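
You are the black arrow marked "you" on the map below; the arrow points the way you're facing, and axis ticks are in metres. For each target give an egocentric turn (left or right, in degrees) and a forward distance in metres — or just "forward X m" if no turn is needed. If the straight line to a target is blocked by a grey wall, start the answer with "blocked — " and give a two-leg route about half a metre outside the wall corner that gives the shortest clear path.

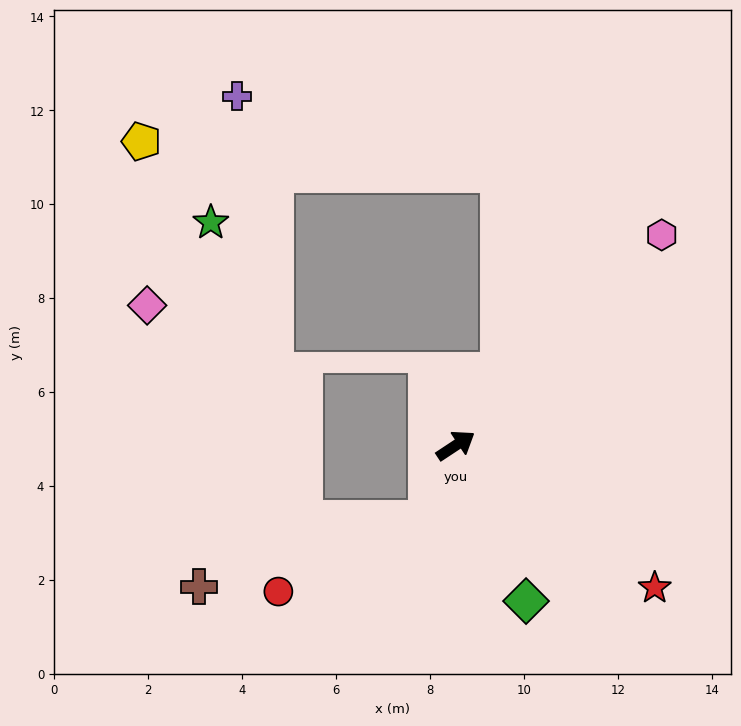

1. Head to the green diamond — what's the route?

turn right 99°, forward 3.6 m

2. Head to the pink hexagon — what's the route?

turn left 12°, forward 6.3 m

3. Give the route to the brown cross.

blocked — turn right 144°, forward 1.7 m, then turn right 53°, forward 5.1 m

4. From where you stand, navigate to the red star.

turn right 69°, forward 5.2 m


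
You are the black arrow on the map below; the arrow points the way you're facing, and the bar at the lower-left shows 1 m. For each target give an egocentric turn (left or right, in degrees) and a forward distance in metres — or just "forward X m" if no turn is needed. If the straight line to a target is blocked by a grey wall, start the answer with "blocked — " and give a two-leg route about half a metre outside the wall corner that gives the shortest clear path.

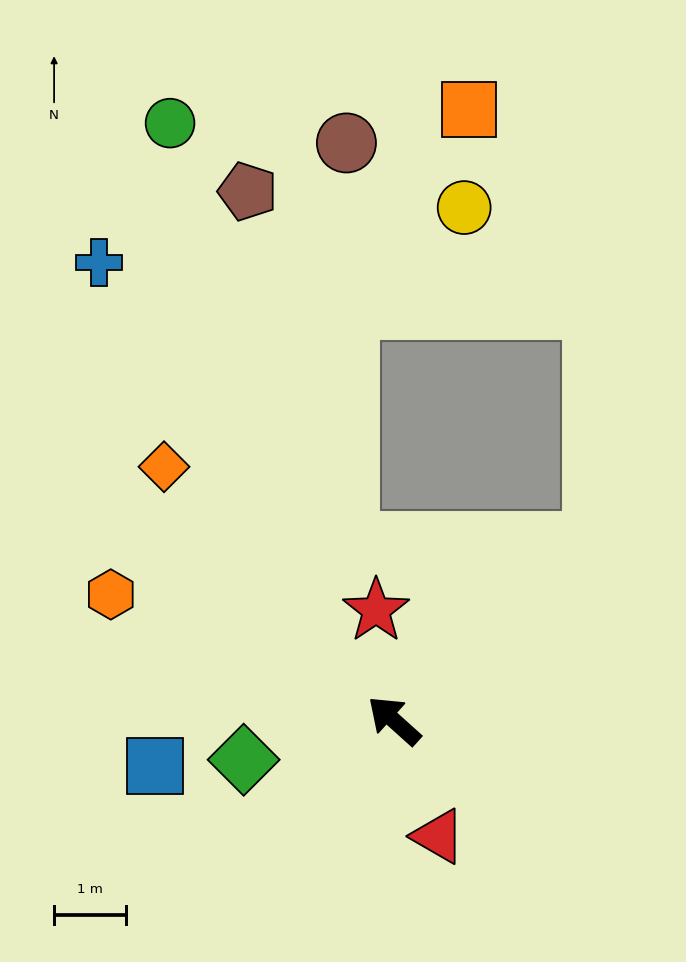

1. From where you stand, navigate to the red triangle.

turn left 153°, forward 1.7 m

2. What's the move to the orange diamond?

turn right 6°, forward 4.7 m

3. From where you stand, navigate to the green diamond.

turn left 57°, forward 2.1 m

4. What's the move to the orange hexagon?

turn left 18°, forward 4.3 m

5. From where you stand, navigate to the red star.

turn right 39°, forward 1.5 m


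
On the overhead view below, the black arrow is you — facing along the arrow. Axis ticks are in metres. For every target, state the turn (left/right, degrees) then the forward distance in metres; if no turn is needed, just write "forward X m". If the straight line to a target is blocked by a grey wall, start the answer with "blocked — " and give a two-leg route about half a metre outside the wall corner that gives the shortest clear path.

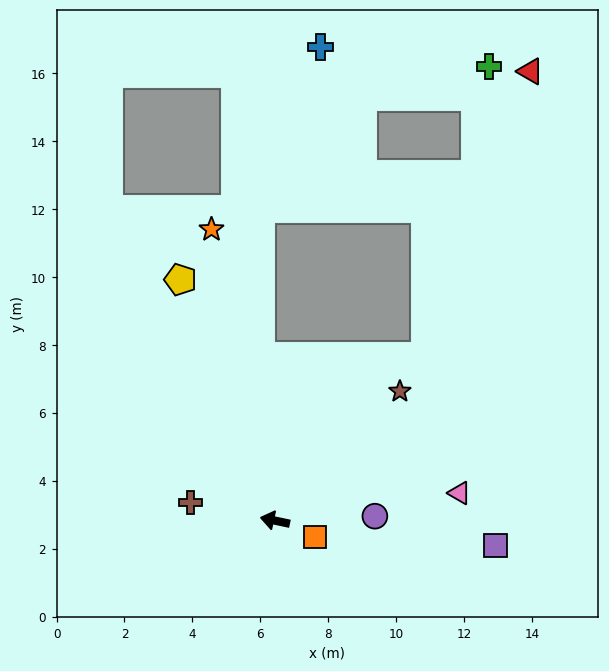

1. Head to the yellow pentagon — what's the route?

turn right 57°, forward 7.6 m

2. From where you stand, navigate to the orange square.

turn left 170°, forward 1.3 m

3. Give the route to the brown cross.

forward 2.5 m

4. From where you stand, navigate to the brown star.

turn right 122°, forward 5.3 m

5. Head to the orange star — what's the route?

turn right 66°, forward 8.8 m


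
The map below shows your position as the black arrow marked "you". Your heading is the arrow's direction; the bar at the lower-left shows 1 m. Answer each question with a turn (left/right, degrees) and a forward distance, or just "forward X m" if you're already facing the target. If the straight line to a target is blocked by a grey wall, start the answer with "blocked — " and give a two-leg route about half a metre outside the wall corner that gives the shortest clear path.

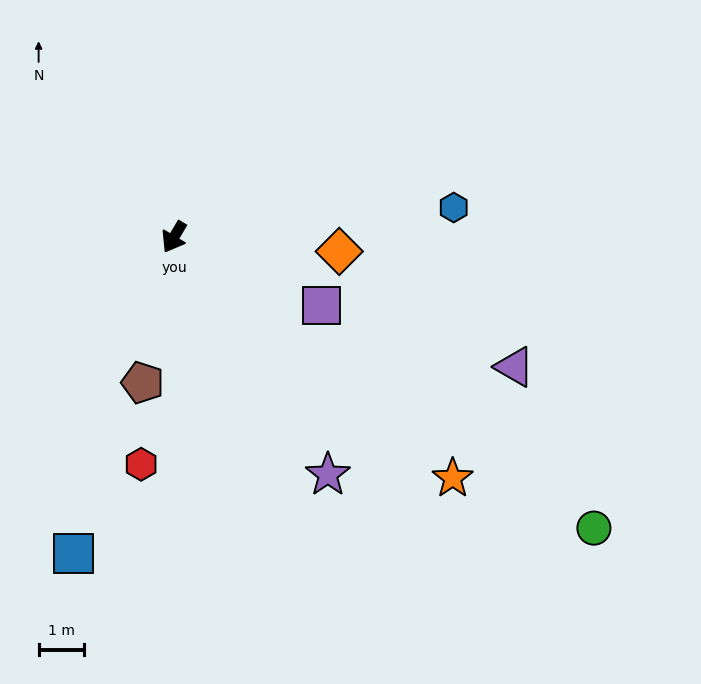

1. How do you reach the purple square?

turn left 96°, forward 3.6 m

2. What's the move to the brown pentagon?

turn left 19°, forward 3.3 m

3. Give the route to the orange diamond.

turn left 116°, forward 3.6 m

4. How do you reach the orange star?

turn left 80°, forward 8.1 m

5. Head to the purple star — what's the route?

turn left 64°, forward 6.2 m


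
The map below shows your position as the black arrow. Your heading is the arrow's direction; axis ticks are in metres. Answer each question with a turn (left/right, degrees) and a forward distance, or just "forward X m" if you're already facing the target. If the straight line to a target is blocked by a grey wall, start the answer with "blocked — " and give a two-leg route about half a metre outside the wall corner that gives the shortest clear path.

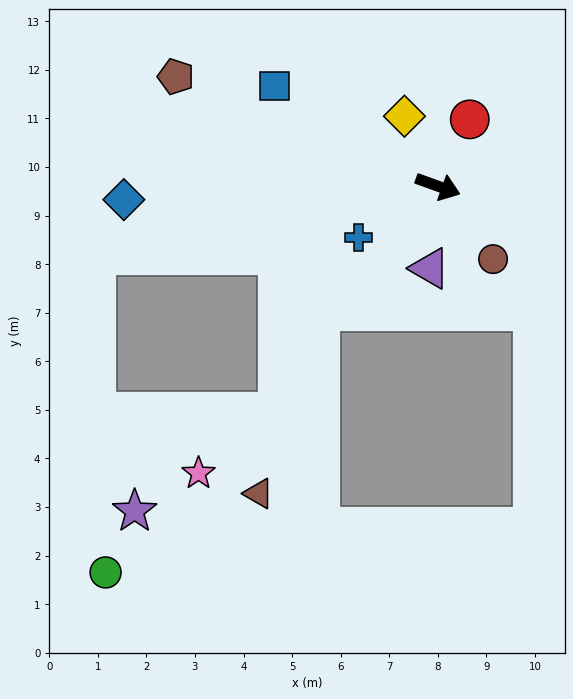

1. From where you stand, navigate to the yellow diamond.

turn left 135°, forward 1.6 m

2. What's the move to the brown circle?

turn right 33°, forward 1.9 m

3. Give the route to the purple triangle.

turn right 76°, forward 1.7 m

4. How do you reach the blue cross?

turn right 127°, forward 1.9 m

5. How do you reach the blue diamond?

turn right 158°, forward 6.5 m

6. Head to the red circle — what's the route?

turn left 84°, forward 1.5 m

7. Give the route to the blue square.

turn left 168°, forward 3.9 m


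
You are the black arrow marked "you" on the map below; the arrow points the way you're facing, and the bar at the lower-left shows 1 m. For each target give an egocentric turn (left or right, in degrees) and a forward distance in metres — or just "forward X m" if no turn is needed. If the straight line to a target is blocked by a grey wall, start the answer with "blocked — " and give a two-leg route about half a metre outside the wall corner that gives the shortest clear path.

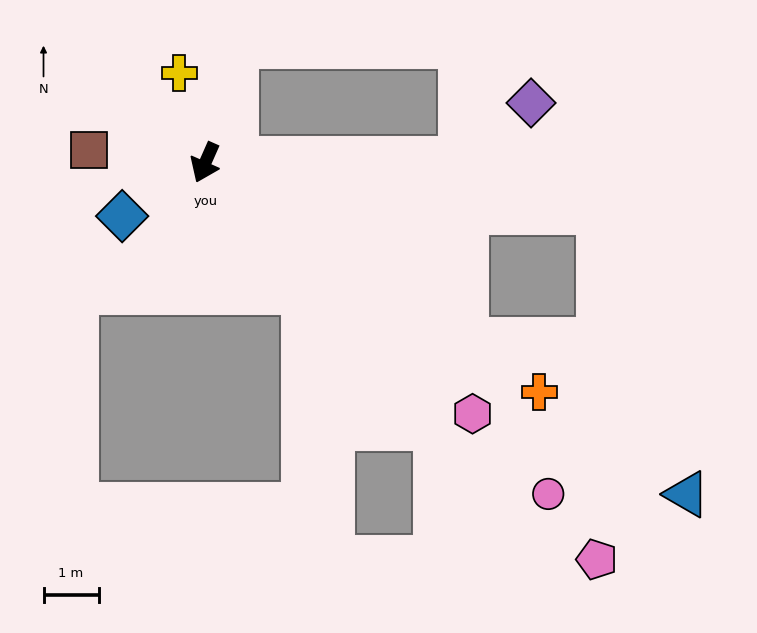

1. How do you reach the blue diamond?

turn right 33°, forward 1.8 m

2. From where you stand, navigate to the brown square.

turn right 72°, forward 2.1 m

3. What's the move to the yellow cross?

turn right 140°, forward 1.7 m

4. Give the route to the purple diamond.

blocked — turn left 114°, forward 4.7 m, then turn left 39°, forward 1.6 m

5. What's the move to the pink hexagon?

turn left 71°, forward 6.7 m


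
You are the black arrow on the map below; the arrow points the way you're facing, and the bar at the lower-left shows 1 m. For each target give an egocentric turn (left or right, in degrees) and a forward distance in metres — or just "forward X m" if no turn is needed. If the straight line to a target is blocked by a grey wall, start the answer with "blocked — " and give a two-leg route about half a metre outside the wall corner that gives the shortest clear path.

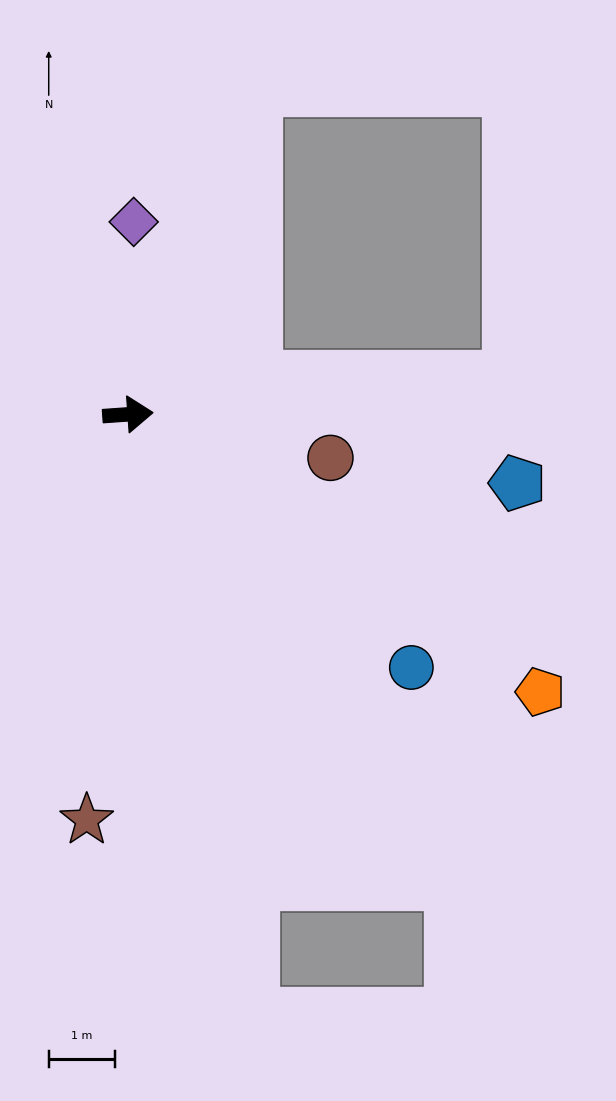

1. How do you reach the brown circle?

turn right 16°, forward 3.1 m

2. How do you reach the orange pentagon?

turn right 38°, forward 7.5 m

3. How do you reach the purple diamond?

turn left 84°, forward 2.9 m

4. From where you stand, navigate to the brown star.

turn right 100°, forward 6.1 m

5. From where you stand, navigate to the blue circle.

turn right 46°, forward 5.7 m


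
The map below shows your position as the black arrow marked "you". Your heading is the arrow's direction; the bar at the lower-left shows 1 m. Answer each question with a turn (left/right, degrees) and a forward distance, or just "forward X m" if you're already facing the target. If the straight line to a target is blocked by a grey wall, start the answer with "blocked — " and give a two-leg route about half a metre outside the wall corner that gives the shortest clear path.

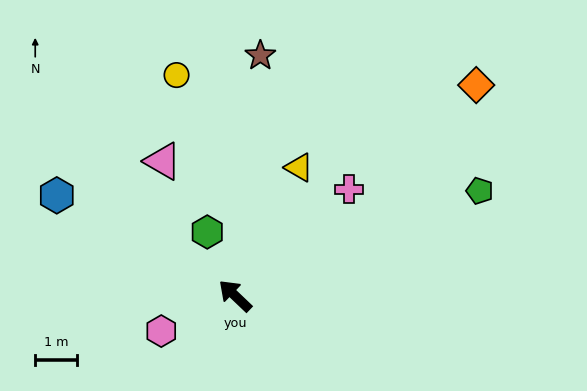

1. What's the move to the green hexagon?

turn right 23°, forward 1.7 m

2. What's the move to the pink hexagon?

turn left 69°, forward 2.0 m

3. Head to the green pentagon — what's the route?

turn right 113°, forward 6.4 m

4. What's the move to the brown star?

turn right 52°, forward 5.8 m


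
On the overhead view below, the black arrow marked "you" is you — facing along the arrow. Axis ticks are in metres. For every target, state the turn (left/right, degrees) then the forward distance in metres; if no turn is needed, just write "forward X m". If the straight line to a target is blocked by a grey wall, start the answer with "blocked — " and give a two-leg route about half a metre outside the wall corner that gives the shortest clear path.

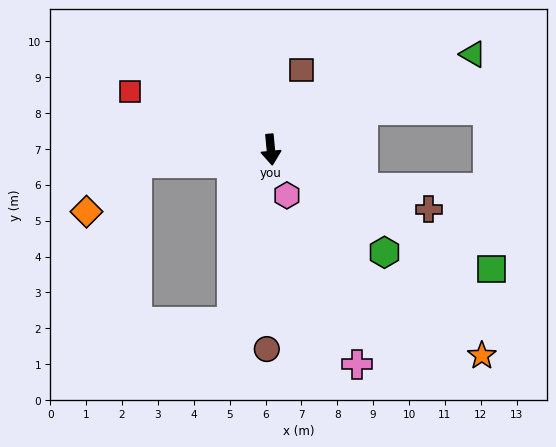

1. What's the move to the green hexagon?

turn left 42°, forward 4.3 m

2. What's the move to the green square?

turn left 56°, forward 7.0 m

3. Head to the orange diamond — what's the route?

blocked — turn right 90°, forward 3.8 m, then turn left 39°, forward 2.0 m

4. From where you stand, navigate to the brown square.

turn left 153°, forward 2.4 m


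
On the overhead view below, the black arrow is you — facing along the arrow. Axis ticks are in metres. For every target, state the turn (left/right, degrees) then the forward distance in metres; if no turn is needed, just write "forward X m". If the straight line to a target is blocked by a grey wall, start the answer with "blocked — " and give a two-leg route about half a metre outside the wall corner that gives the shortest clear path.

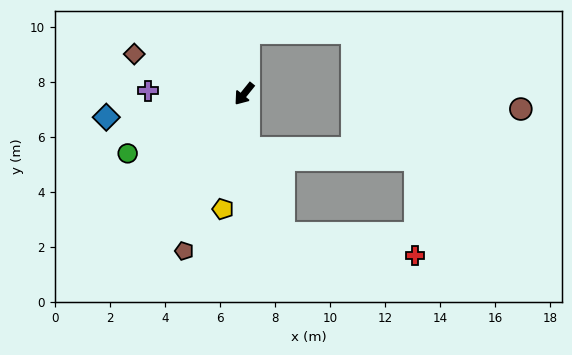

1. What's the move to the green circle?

turn right 24°, forward 4.8 m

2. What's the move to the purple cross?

turn right 53°, forward 3.5 m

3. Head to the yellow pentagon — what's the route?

turn left 28°, forward 4.3 m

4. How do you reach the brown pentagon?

turn left 18°, forward 6.1 m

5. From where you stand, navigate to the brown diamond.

turn right 71°, forward 4.3 m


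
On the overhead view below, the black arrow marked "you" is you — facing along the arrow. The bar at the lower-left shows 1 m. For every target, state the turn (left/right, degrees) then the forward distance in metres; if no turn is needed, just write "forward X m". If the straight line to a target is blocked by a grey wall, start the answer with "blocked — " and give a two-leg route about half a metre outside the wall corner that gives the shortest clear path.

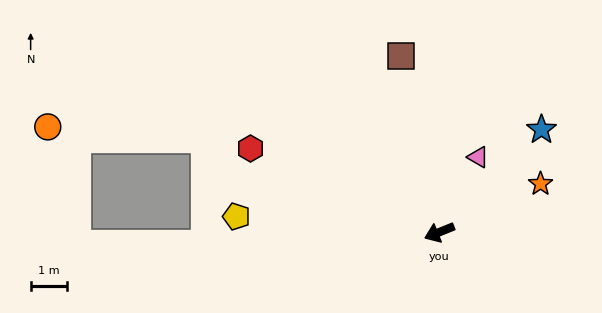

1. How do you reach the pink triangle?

turn right 139°, forward 2.3 m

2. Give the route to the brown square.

turn right 100°, forward 5.0 m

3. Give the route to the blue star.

turn right 157°, forward 4.0 m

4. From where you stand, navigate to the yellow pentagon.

turn right 26°, forward 5.7 m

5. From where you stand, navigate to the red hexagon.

turn right 46°, forward 5.7 m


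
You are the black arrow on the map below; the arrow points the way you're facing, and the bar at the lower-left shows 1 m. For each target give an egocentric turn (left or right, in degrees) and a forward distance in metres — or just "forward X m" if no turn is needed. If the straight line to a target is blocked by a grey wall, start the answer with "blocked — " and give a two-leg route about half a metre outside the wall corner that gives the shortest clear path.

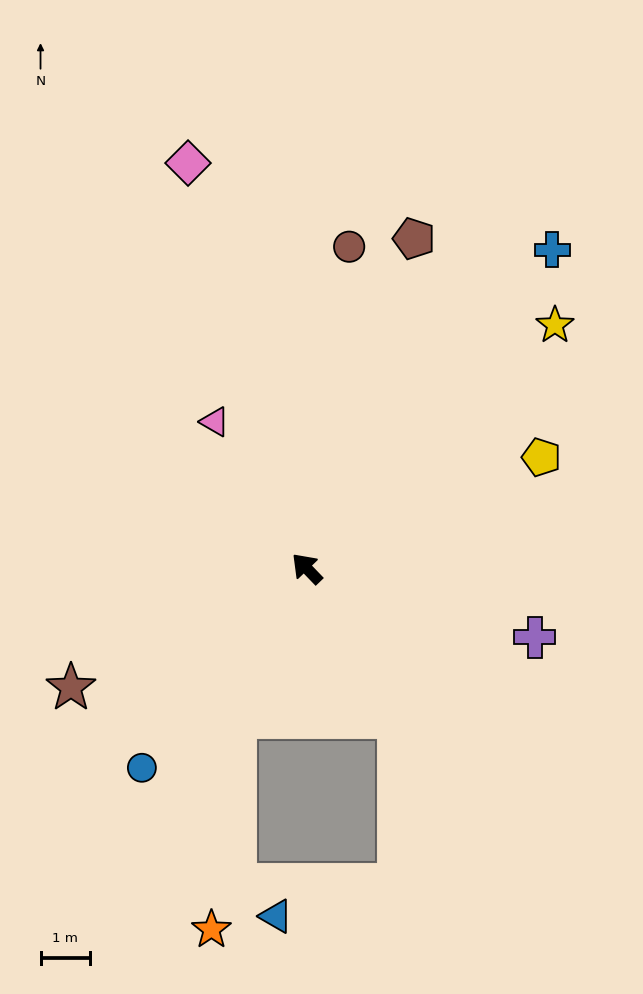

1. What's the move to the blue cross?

turn right 81°, forward 8.1 m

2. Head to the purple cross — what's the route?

turn right 151°, forward 4.8 m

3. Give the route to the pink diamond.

turn right 28°, forward 8.5 m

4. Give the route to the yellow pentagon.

turn right 109°, forward 5.2 m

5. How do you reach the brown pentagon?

turn right 62°, forward 7.0 m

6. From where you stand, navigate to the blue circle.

turn left 97°, forward 5.2 m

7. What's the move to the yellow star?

turn right 89°, forward 7.0 m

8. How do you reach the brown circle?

turn right 51°, forward 6.5 m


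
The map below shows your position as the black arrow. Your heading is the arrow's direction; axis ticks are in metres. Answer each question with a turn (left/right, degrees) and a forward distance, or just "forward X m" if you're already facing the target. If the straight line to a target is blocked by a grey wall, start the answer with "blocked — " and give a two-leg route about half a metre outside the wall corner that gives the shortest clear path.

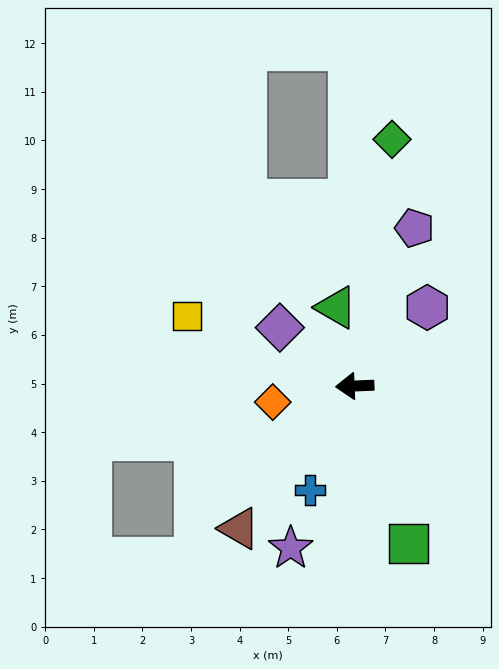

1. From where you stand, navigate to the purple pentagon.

turn right 113°, forward 3.5 m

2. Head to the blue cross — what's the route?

turn left 64°, forward 2.3 m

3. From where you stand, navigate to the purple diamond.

turn right 40°, forward 2.0 m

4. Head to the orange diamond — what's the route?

turn left 9°, forward 1.7 m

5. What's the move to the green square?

turn left 107°, forward 3.4 m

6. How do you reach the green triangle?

turn right 79°, forward 1.7 m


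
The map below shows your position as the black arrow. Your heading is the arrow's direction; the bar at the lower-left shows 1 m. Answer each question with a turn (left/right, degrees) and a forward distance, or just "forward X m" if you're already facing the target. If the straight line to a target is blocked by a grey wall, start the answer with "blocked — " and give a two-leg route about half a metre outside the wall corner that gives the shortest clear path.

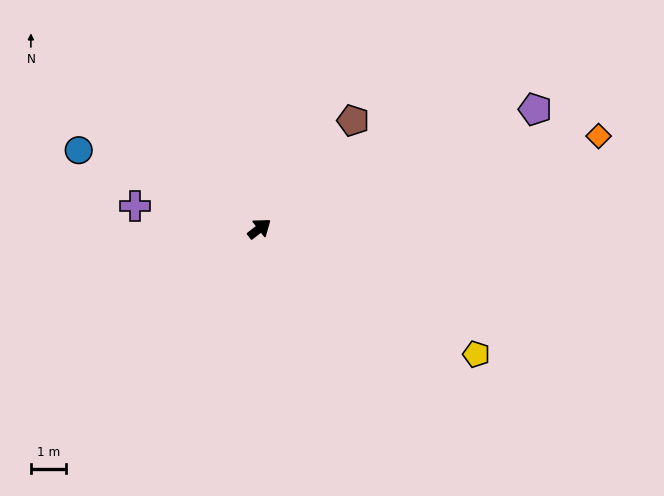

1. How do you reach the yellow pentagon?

turn right 68°, forward 7.1 m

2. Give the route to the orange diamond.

turn right 23°, forward 9.9 m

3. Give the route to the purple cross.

turn left 132°, forward 3.6 m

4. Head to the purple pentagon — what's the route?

turn right 14°, forward 8.5 m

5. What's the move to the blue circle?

turn left 119°, forward 5.6 m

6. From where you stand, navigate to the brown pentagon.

turn left 11°, forward 4.0 m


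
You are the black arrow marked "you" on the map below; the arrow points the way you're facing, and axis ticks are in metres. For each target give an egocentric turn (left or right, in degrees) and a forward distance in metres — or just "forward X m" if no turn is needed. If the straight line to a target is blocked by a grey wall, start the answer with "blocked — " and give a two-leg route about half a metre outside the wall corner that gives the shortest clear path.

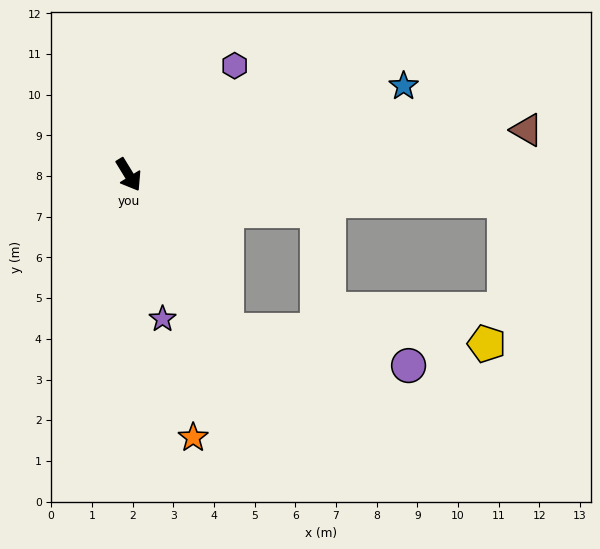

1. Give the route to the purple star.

turn right 18°, forward 3.6 m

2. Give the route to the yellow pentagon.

blocked — forward 4.5 m, then turn left 56°, forward 6.4 m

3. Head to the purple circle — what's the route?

blocked — forward 4.5 m, then turn left 47°, forward 4.5 m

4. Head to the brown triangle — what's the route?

turn left 65°, forward 9.8 m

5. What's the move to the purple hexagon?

turn left 104°, forward 3.7 m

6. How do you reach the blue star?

turn left 76°, forward 7.1 m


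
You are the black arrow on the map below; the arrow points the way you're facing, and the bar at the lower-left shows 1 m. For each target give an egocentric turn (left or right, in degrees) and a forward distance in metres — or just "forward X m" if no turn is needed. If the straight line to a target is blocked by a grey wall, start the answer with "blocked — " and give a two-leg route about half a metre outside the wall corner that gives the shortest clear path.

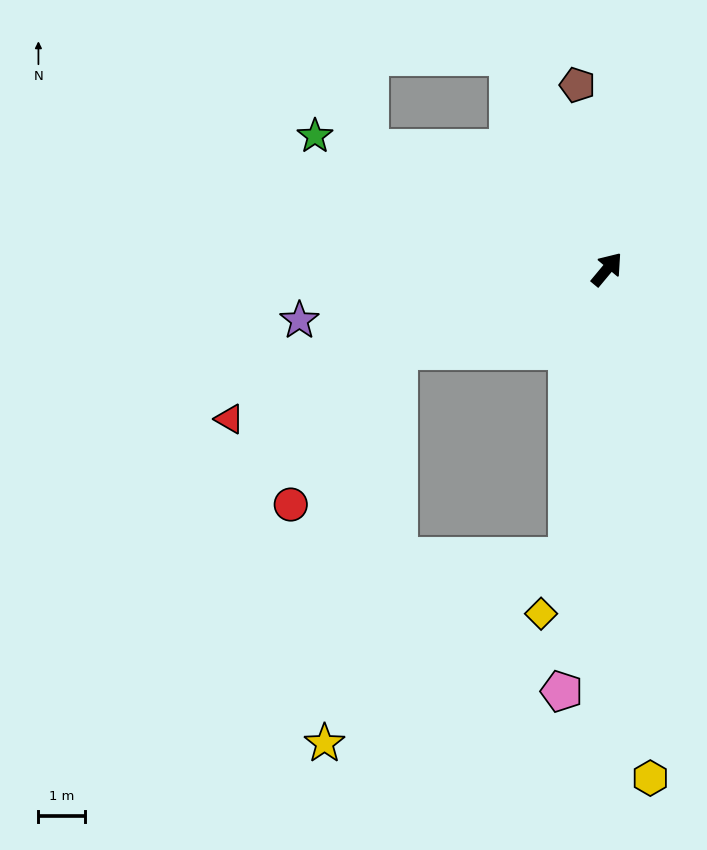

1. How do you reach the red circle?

blocked — turn left 151°, forward 4.8 m, then turn left 34°, forward 4.1 m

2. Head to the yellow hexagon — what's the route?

turn right 135°, forward 11.0 m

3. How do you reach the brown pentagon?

turn left 49°, forward 4.0 m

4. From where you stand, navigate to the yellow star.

blocked — turn right 148°, forward 6.3 m, then turn right 45°, forward 6.6 m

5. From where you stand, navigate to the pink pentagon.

turn right 146°, forward 9.1 m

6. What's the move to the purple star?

turn left 139°, forward 6.7 m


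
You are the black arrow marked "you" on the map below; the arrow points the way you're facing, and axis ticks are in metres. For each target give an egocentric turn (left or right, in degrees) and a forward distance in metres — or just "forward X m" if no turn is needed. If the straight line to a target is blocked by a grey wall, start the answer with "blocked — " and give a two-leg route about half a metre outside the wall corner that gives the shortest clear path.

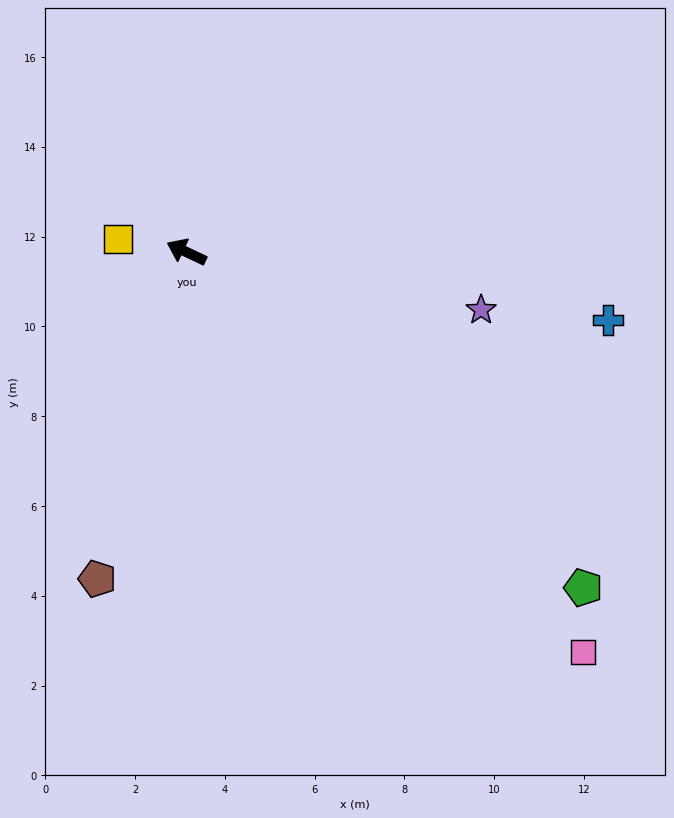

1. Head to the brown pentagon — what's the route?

turn left 100°, forward 7.5 m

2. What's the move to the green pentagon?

turn left 165°, forward 11.6 m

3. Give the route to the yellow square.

turn left 14°, forward 1.5 m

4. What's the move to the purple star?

turn right 166°, forward 6.7 m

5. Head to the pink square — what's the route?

turn left 160°, forward 12.5 m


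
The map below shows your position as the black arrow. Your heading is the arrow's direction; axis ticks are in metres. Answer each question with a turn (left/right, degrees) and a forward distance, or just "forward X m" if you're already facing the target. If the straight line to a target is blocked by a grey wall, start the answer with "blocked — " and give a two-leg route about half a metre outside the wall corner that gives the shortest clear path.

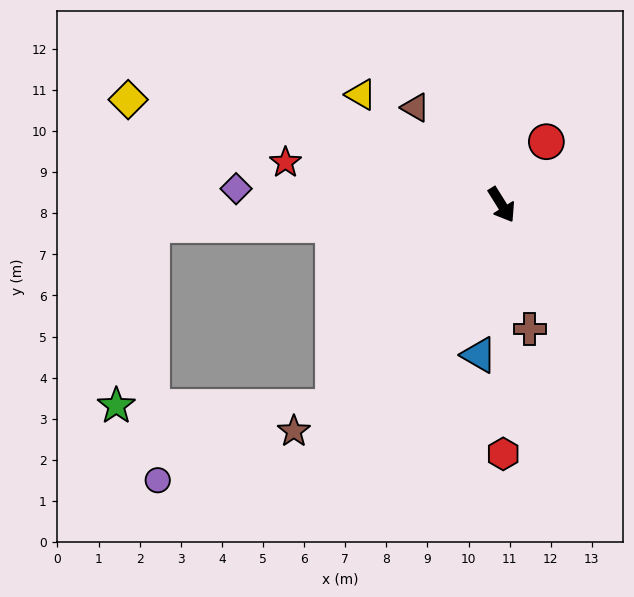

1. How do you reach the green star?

blocked — turn right 72°, forward 6.4 m, then turn right 50°, forward 5.3 m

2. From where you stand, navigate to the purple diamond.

turn right 125°, forward 6.5 m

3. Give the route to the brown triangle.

turn right 170°, forward 3.2 m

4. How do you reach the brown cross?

turn right 19°, forward 3.1 m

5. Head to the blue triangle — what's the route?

turn right 41°, forward 3.7 m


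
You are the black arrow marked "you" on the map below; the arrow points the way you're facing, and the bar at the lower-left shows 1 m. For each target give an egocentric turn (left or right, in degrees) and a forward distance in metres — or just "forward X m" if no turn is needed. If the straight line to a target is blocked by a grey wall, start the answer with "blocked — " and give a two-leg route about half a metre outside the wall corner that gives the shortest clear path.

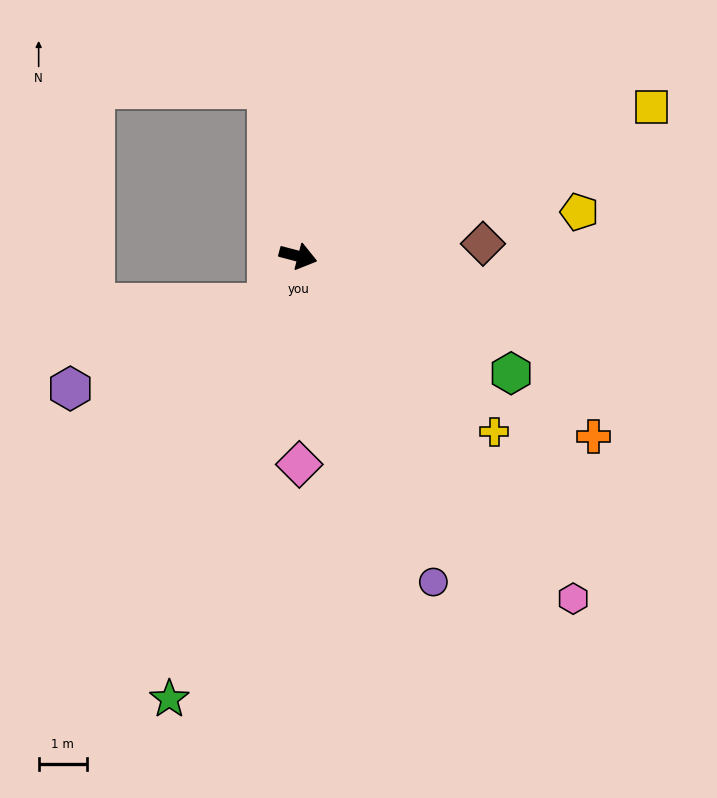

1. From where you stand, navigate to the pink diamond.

turn right 75°, forward 4.3 m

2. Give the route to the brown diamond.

turn left 19°, forward 3.8 m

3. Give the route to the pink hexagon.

turn right 37°, forward 9.1 m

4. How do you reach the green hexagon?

turn right 14°, forward 5.0 m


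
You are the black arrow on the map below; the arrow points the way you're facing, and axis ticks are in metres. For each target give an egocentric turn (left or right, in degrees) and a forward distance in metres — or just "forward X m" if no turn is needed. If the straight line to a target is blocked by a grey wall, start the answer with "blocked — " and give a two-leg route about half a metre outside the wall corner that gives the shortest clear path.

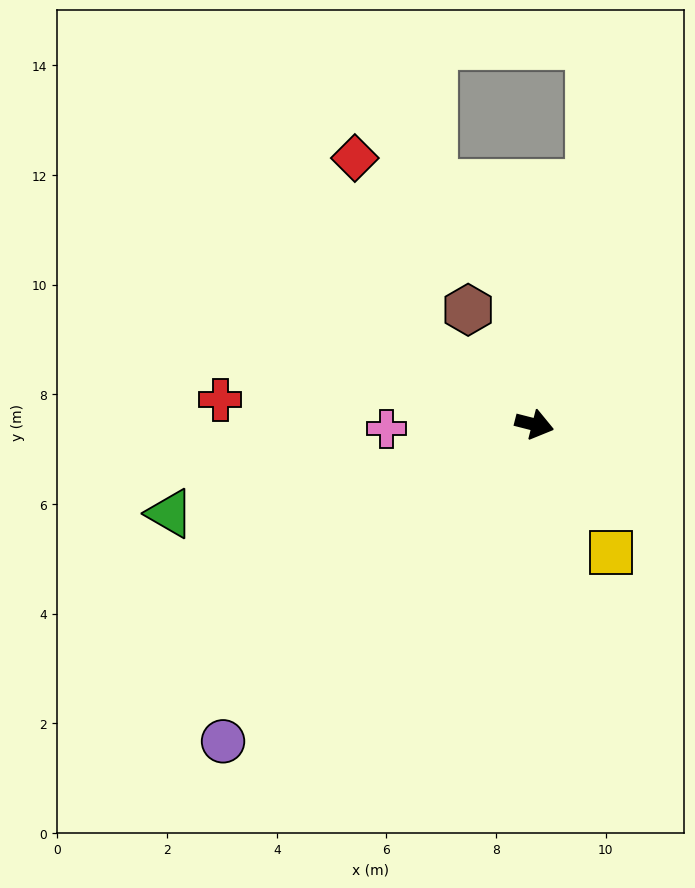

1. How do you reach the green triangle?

turn right 152°, forward 6.8 m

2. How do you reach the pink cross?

turn right 164°, forward 2.7 m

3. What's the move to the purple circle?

turn right 120°, forward 8.1 m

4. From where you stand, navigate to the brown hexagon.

turn left 134°, forward 2.4 m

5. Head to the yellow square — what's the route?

turn right 45°, forward 2.7 m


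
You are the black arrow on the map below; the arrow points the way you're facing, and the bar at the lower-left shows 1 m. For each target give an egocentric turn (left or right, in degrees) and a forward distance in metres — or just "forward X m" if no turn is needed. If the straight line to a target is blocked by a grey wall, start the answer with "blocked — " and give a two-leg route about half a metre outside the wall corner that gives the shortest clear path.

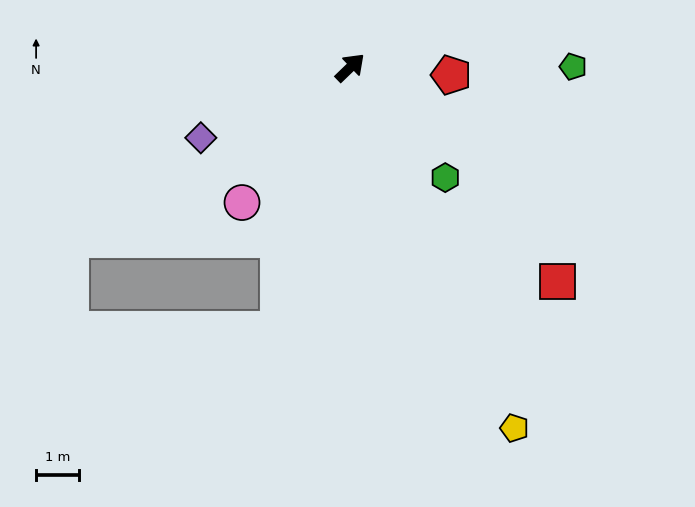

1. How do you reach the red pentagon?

turn right 48°, forward 2.4 m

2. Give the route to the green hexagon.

turn right 93°, forward 3.4 m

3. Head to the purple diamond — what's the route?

turn left 161°, forward 3.9 m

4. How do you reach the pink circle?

turn right 173°, forward 4.1 m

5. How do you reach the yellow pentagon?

turn right 109°, forward 9.3 m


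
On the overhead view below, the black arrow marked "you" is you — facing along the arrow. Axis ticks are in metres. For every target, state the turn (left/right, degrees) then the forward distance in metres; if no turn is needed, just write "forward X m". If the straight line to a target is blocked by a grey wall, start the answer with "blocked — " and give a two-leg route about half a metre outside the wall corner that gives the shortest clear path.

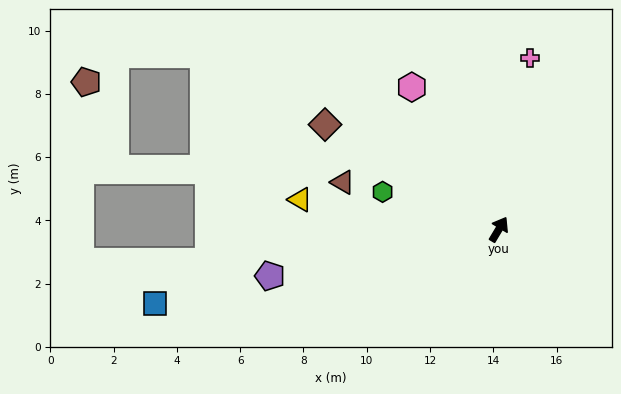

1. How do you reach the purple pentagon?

turn left 132°, forward 7.4 m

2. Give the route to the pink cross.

turn left 21°, forward 5.5 m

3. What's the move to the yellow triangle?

turn left 112°, forward 6.4 m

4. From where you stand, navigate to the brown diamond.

turn left 90°, forward 6.4 m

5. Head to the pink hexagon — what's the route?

turn left 62°, forward 5.3 m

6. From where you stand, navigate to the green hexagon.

turn left 103°, forward 3.9 m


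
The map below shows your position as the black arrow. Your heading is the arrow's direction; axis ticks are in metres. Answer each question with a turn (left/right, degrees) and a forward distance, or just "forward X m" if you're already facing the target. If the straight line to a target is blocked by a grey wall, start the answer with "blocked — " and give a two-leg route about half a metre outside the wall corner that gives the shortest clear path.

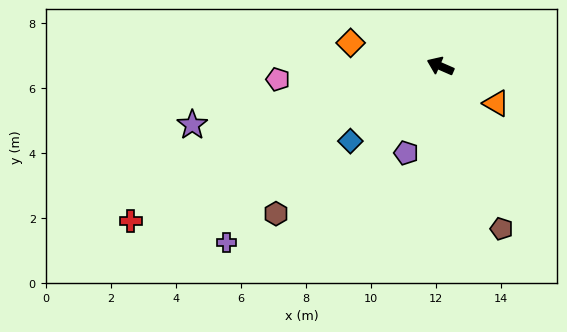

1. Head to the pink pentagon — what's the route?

turn left 28°, forward 5.0 m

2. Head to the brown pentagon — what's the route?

turn left 134°, forward 5.3 m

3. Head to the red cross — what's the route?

turn left 50°, forward 10.6 m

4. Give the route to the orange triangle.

turn left 170°, forward 2.1 m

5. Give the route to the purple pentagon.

turn left 92°, forward 2.9 m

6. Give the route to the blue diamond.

turn left 63°, forward 3.6 m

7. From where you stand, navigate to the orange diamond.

turn left 9°, forward 2.8 m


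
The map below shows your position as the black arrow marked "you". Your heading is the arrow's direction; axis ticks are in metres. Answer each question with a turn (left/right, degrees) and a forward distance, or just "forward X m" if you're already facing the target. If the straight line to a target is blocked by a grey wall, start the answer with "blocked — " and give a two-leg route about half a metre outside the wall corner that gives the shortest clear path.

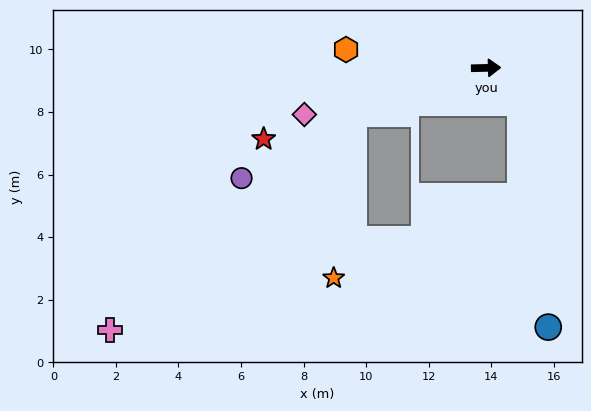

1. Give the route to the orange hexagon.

turn left 171°, forward 4.5 m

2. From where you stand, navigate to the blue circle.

blocked — turn right 47°, forward 1.5 m, then turn right 37°, forward 7.2 m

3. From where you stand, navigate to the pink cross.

blocked — turn right 162°, forward 4.5 m, then turn left 22°, forward 10.4 m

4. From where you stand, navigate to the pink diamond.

turn right 167°, forward 6.0 m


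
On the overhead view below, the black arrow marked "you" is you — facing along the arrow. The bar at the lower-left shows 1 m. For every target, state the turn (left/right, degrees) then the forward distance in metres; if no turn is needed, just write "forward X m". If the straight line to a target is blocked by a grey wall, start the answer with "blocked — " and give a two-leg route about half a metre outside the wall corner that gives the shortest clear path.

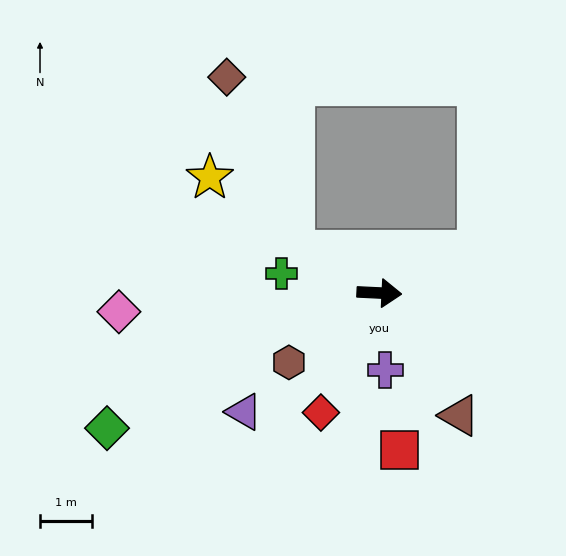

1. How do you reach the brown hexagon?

turn right 140°, forward 2.2 m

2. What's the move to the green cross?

turn left 171°, forward 1.9 m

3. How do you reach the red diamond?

turn right 113°, forward 2.6 m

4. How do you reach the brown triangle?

turn right 54°, forward 2.8 m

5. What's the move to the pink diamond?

turn right 173°, forward 5.1 m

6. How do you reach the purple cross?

turn right 83°, forward 1.5 m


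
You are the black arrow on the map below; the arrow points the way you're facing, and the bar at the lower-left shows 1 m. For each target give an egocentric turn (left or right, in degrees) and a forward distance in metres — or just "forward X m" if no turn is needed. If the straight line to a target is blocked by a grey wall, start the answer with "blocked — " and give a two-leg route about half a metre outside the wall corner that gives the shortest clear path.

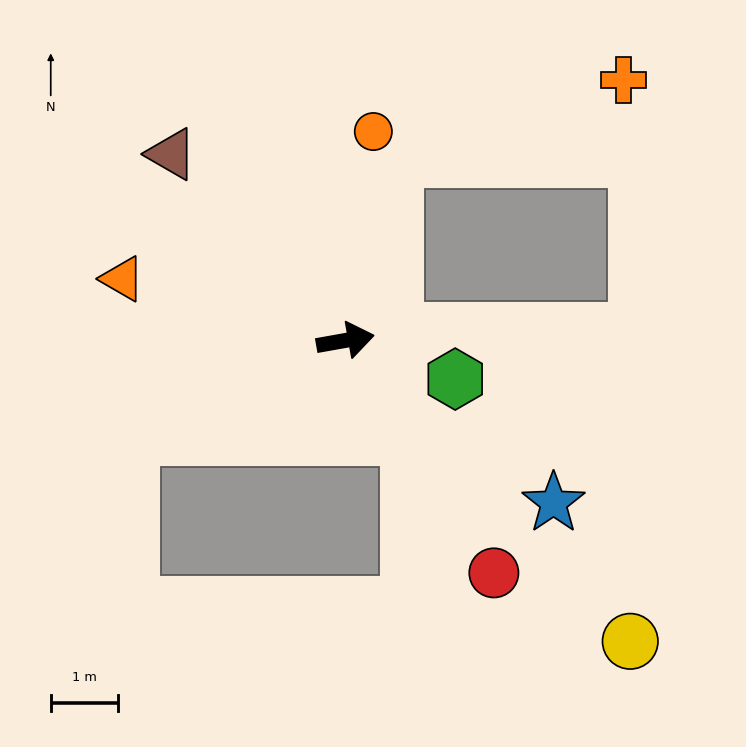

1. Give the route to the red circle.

turn right 67°, forward 4.1 m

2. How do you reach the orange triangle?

turn left 154°, forward 3.4 m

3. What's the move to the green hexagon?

turn right 29°, forward 1.7 m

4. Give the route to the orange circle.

turn left 72°, forward 3.1 m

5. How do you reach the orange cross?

blocked — turn left 65°, forward 2.8 m, then turn right 56°, forward 3.6 m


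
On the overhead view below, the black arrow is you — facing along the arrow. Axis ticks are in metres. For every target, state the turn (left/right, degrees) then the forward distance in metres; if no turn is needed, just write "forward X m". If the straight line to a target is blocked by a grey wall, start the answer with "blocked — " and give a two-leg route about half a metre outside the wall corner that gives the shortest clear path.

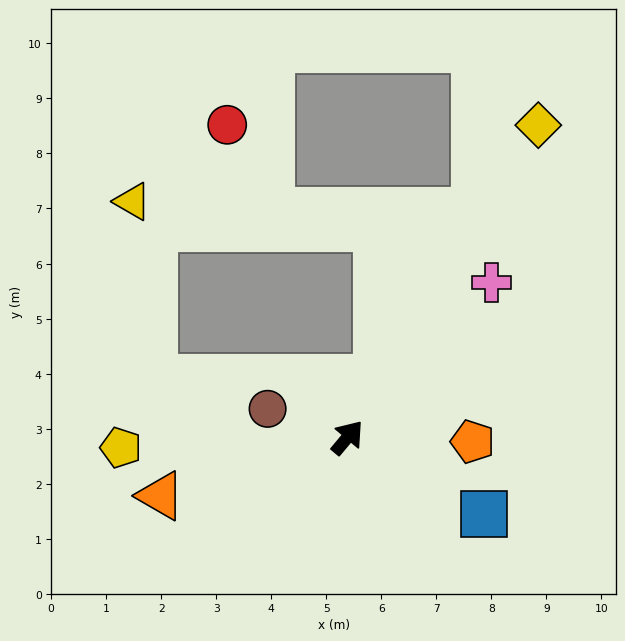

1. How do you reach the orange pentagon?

turn right 52°, forward 2.3 m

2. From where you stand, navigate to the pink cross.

turn right 3°, forward 3.8 m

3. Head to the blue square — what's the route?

turn right 79°, forward 2.9 m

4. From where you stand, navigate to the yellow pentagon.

turn left 132°, forward 4.1 m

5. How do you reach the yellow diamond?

turn left 8°, forward 6.7 m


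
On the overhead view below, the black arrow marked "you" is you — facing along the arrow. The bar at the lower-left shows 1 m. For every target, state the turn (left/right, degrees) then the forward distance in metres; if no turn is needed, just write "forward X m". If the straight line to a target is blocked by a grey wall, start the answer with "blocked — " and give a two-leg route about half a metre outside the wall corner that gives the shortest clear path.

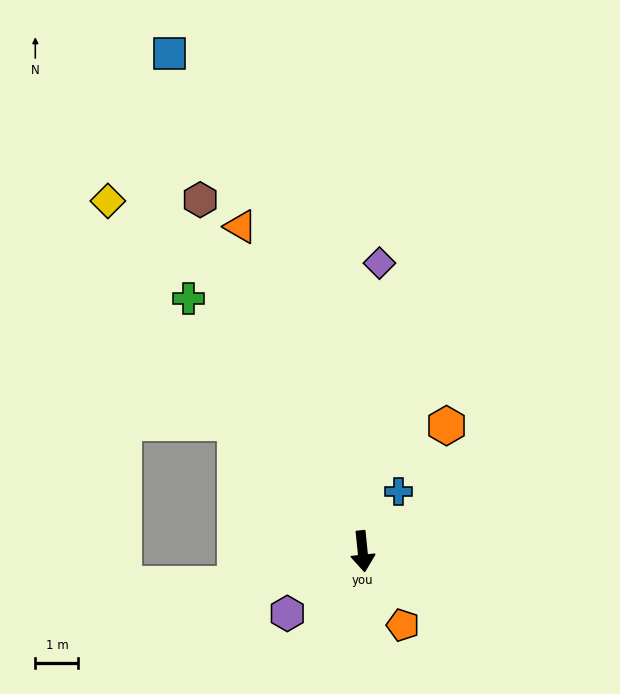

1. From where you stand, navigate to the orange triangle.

turn right 165°, forward 8.0 m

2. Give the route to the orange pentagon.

turn left 23°, forward 1.9 m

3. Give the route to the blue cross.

turn left 143°, forward 1.6 m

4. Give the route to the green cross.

turn right 151°, forward 7.1 m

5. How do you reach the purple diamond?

turn left 171°, forward 6.7 m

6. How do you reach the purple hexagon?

turn right 56°, forward 2.3 m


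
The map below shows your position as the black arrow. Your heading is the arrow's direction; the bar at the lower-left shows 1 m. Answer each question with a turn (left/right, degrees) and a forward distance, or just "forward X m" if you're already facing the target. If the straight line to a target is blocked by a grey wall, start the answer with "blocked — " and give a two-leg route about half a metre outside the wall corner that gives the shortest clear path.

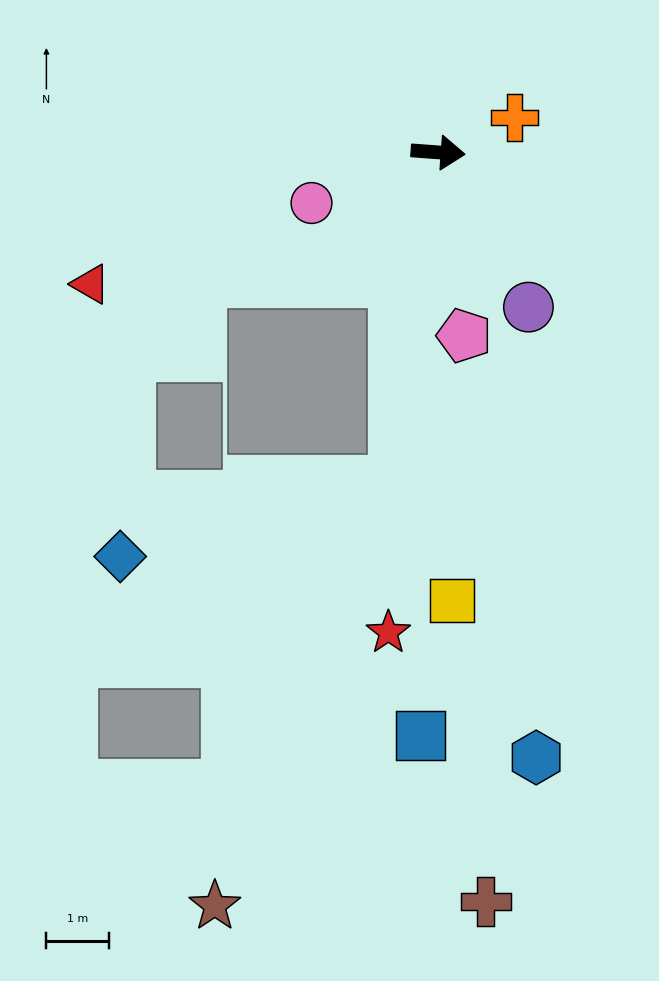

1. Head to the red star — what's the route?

turn right 92°, forward 7.7 m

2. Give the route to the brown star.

blocked — turn right 93°, forward 5.3 m, then turn right 16°, forward 7.4 m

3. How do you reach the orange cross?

turn left 29°, forward 1.3 m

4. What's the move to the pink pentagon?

turn right 78°, forward 3.0 m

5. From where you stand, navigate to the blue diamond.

blocked — turn right 93°, forward 5.3 m, then turn right 68°, forward 4.5 m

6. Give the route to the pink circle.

turn right 154°, forward 2.2 m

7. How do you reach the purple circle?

turn right 56°, forward 2.9 m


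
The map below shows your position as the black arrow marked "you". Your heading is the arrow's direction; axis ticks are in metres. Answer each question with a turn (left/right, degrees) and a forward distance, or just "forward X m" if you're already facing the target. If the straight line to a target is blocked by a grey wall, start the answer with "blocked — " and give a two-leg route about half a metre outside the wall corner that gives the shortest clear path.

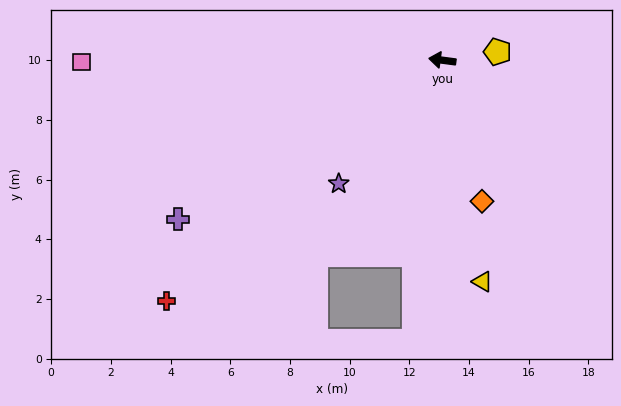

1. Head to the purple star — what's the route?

turn left 58°, forward 5.4 m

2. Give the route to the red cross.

turn left 49°, forward 12.3 m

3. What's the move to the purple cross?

turn left 39°, forward 10.3 m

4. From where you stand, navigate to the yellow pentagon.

turn right 164°, forward 1.9 m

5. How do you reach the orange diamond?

turn left 113°, forward 4.9 m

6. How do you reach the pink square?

turn left 8°, forward 12.1 m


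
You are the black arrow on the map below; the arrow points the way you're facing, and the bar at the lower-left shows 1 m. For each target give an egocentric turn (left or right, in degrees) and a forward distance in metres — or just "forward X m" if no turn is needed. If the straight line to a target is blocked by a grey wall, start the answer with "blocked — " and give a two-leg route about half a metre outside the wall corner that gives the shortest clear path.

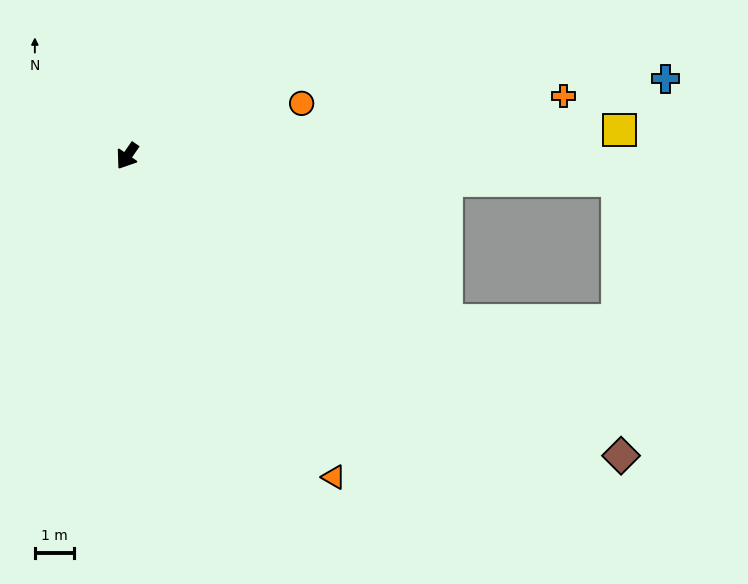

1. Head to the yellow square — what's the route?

turn left 128°, forward 12.5 m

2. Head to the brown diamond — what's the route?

turn left 93°, forward 14.6 m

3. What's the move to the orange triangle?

turn left 67°, forward 9.7 m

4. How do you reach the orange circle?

turn left 141°, forward 4.6 m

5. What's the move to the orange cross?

turn left 132°, forward 11.1 m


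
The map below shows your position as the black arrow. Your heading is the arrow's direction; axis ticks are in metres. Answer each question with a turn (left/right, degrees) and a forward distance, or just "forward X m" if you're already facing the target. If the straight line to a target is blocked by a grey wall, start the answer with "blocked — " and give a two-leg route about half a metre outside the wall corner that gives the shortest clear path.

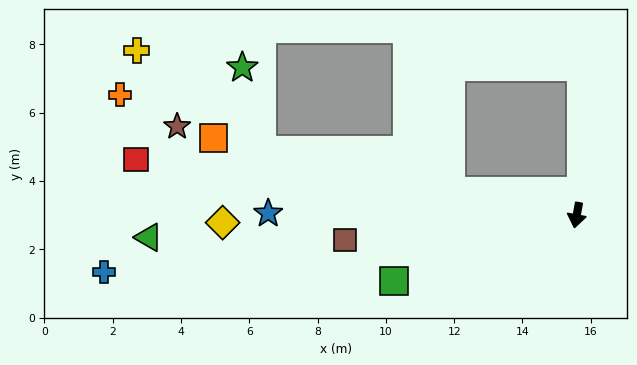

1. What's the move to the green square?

turn right 60°, forward 5.7 m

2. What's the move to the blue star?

turn right 80°, forward 9.0 m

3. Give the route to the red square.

turn right 87°, forward 13.0 m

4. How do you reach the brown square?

turn right 74°, forward 6.8 m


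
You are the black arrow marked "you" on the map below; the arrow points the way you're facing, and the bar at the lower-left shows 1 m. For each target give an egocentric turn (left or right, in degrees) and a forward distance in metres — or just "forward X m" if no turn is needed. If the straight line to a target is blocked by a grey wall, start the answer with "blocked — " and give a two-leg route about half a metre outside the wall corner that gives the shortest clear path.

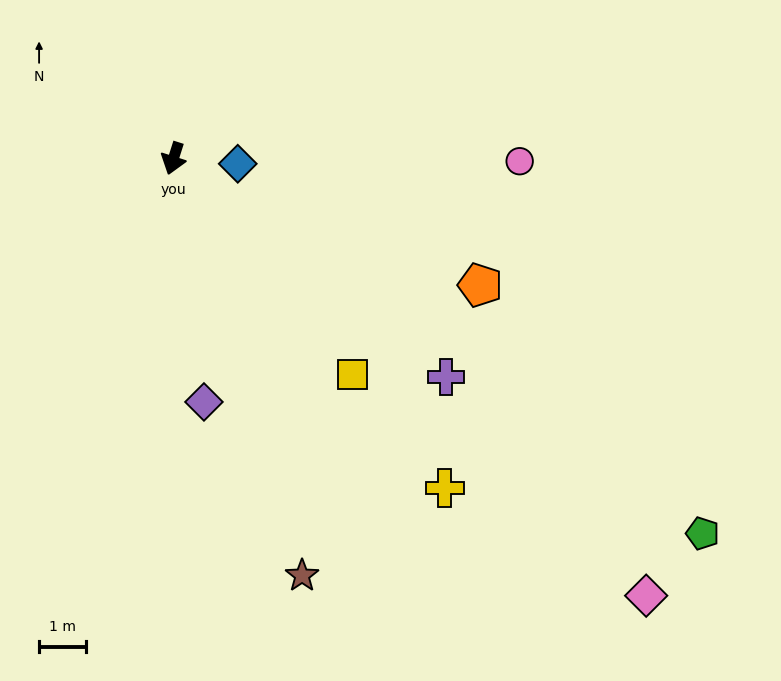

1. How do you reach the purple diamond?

turn left 25°, forward 5.3 m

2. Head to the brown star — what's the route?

turn left 35°, forward 9.4 m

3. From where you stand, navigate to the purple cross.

turn left 69°, forward 7.5 m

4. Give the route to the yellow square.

turn left 57°, forward 6.0 m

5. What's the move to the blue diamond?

turn left 103°, forward 1.4 m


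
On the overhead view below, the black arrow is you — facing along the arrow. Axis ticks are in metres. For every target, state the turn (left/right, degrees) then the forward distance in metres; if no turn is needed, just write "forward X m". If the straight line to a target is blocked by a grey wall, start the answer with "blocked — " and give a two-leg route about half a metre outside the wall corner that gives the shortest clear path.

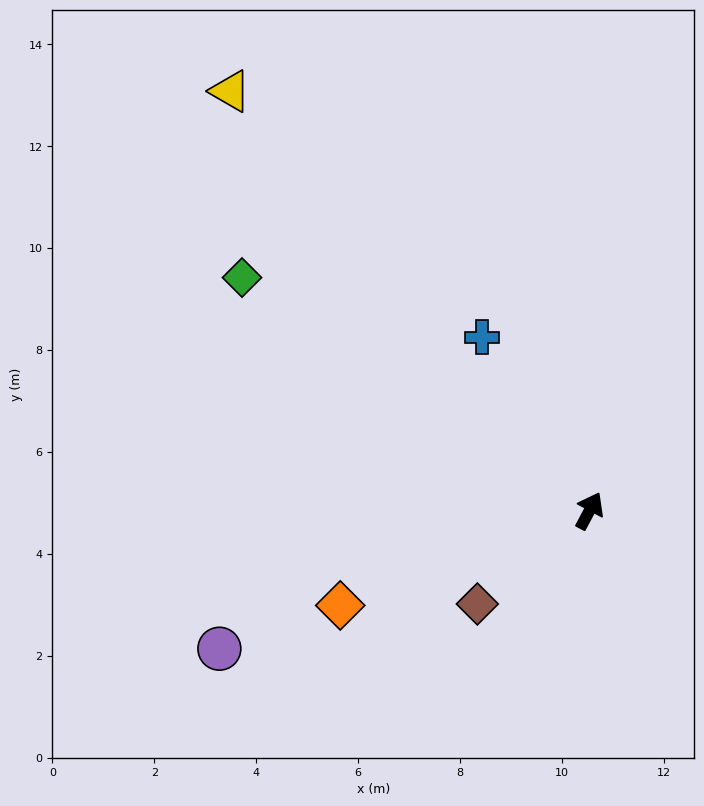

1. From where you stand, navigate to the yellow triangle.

turn left 69°, forward 10.8 m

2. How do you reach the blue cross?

turn left 60°, forward 4.0 m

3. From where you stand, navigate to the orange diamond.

turn left 139°, forward 5.2 m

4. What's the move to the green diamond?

turn left 84°, forward 8.2 m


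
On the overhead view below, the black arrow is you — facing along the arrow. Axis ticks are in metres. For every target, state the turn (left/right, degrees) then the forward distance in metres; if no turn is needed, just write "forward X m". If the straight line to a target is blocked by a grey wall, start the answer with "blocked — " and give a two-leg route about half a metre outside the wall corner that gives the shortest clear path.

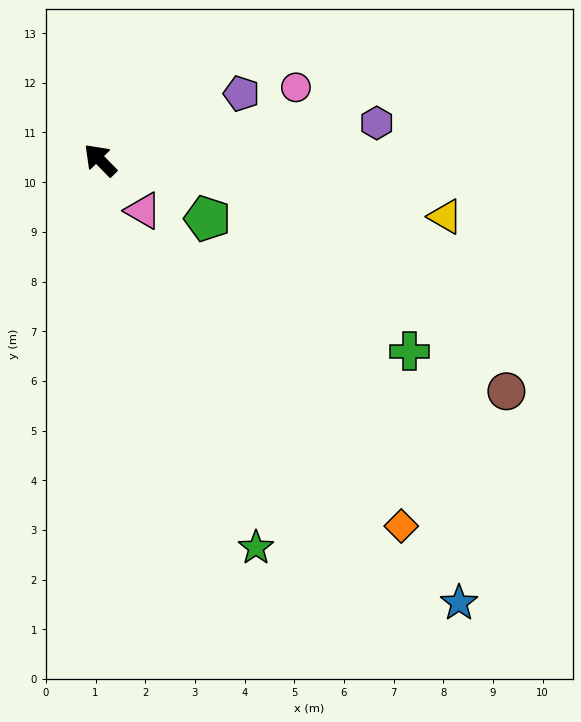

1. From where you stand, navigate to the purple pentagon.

turn right 109°, forward 3.1 m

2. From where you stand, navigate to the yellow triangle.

turn right 144°, forward 7.0 m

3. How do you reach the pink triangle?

turn left 176°, forward 1.3 m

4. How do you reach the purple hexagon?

turn right 127°, forward 5.6 m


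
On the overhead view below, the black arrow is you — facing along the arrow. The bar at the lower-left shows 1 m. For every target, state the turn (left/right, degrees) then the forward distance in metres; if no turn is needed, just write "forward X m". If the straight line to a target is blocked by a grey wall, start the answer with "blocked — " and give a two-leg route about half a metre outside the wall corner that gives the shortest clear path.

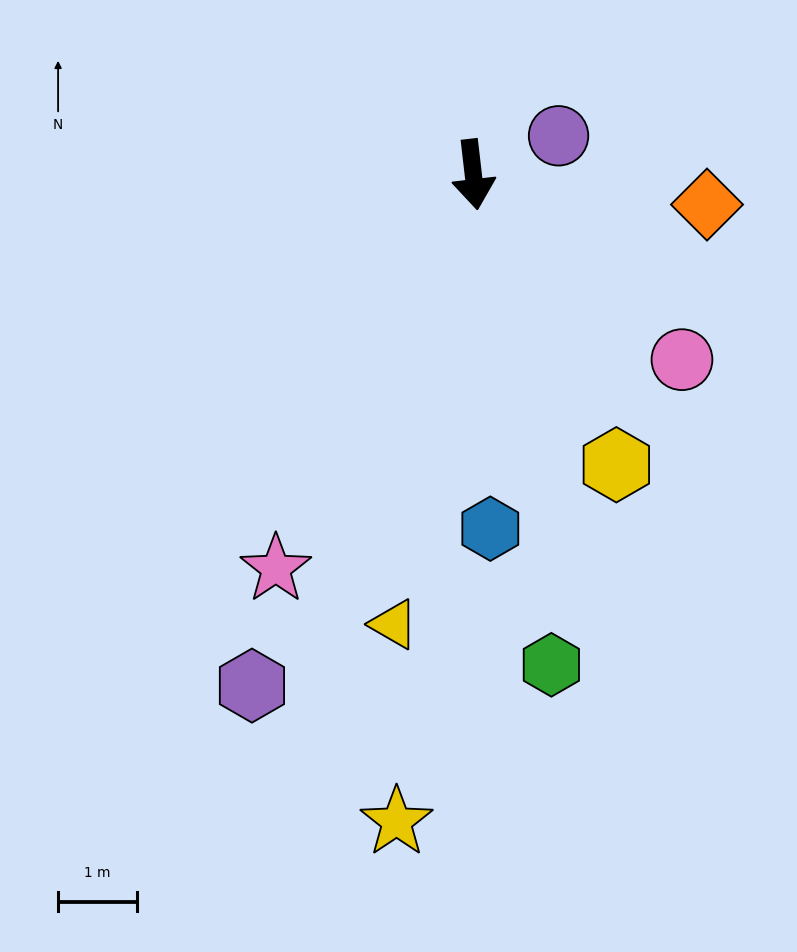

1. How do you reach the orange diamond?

turn left 76°, forward 3.0 m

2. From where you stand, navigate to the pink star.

turn right 33°, forward 5.6 m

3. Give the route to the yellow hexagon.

turn left 20°, forward 4.1 m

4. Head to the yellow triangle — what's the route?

turn right 17°, forward 5.8 m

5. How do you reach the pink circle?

turn left 42°, forward 3.5 m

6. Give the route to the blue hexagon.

turn right 4°, forward 4.5 m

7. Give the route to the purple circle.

turn left 108°, forward 1.2 m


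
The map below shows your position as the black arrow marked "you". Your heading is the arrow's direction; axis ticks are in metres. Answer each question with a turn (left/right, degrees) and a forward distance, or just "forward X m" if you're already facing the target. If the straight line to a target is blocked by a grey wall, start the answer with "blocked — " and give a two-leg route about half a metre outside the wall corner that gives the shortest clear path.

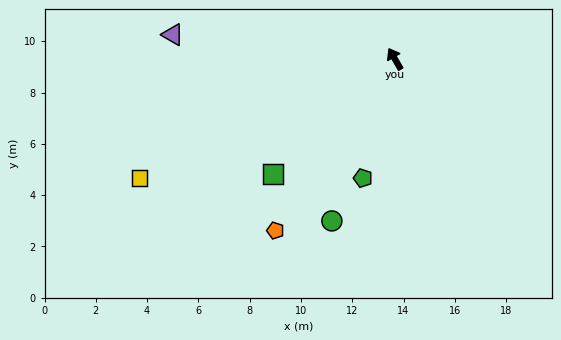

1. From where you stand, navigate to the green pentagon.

turn left 135°, forward 4.8 m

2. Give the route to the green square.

turn left 103°, forward 6.5 m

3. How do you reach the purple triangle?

turn left 54°, forward 8.7 m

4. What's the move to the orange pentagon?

turn left 115°, forward 8.2 m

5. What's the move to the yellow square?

turn left 85°, forward 11.0 m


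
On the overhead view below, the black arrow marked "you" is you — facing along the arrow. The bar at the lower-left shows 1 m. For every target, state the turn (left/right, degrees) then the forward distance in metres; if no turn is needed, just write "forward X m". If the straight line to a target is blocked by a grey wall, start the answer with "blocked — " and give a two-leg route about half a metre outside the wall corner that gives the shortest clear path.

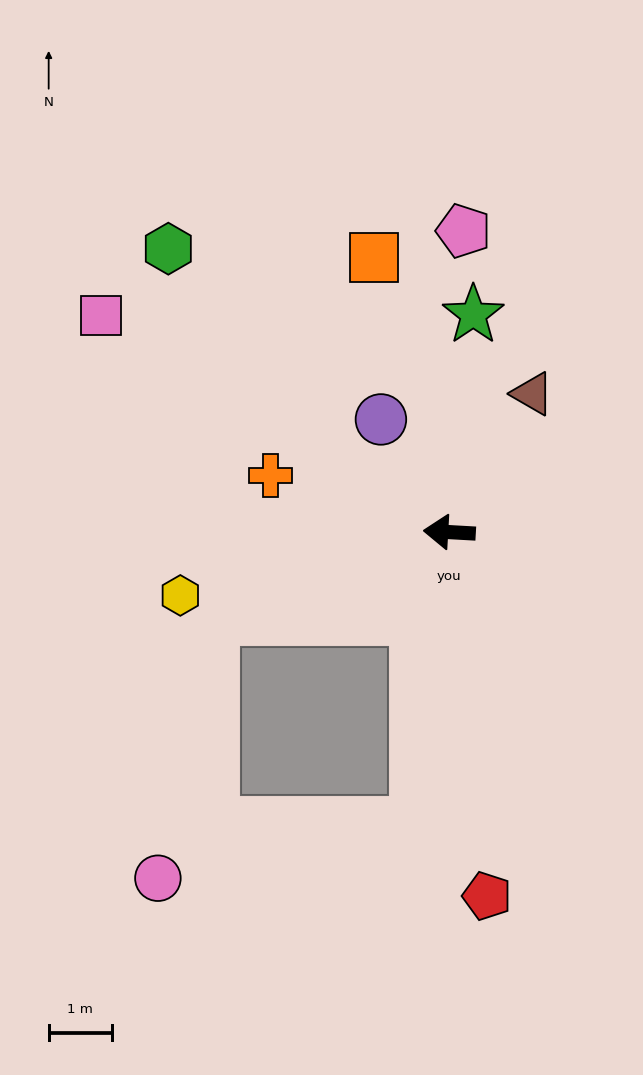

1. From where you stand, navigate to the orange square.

turn right 71°, forward 4.5 m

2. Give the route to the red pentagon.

turn left 99°, forward 5.8 m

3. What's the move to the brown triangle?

turn right 118°, forward 2.6 m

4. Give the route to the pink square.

turn right 29°, forward 6.5 m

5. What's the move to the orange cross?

turn right 14°, forward 3.0 m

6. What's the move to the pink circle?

blocked — turn left 23°, forward 4.0 m, then turn left 58°, forward 4.2 m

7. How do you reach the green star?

turn right 93°, forward 3.5 m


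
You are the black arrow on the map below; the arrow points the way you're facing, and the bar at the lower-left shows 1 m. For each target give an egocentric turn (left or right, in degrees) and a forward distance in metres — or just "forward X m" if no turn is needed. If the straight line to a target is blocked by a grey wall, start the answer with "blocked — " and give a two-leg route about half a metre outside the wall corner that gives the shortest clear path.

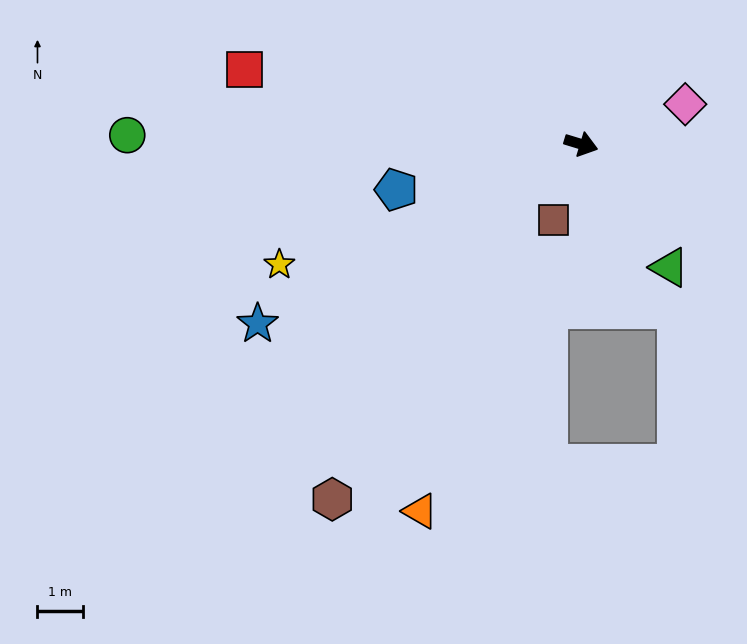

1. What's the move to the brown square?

turn right 93°, forward 1.8 m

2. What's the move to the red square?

turn right 176°, forward 7.5 m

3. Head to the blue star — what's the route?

turn right 134°, forward 8.1 m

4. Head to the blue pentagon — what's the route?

turn right 149°, forward 4.1 m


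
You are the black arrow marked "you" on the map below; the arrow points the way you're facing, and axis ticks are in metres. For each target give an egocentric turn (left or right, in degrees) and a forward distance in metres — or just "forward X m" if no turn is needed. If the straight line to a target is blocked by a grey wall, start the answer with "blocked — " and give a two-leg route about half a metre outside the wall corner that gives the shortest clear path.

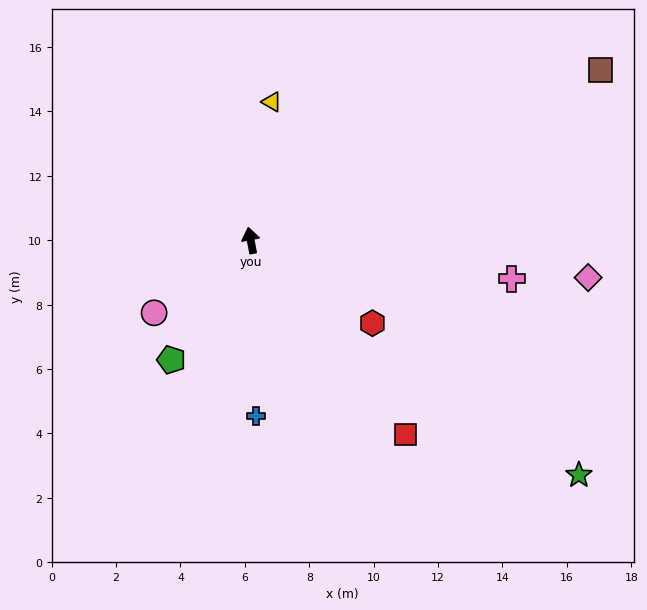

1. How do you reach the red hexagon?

turn right 135°, forward 4.6 m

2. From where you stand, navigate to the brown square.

turn right 75°, forward 12.1 m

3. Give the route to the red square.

turn right 152°, forward 7.7 m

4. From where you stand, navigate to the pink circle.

turn left 116°, forward 3.7 m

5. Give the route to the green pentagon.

turn left 136°, forward 4.5 m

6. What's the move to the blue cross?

turn left 171°, forward 5.5 m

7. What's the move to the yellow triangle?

turn right 19°, forward 4.4 m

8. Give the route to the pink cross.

turn right 109°, forward 8.2 m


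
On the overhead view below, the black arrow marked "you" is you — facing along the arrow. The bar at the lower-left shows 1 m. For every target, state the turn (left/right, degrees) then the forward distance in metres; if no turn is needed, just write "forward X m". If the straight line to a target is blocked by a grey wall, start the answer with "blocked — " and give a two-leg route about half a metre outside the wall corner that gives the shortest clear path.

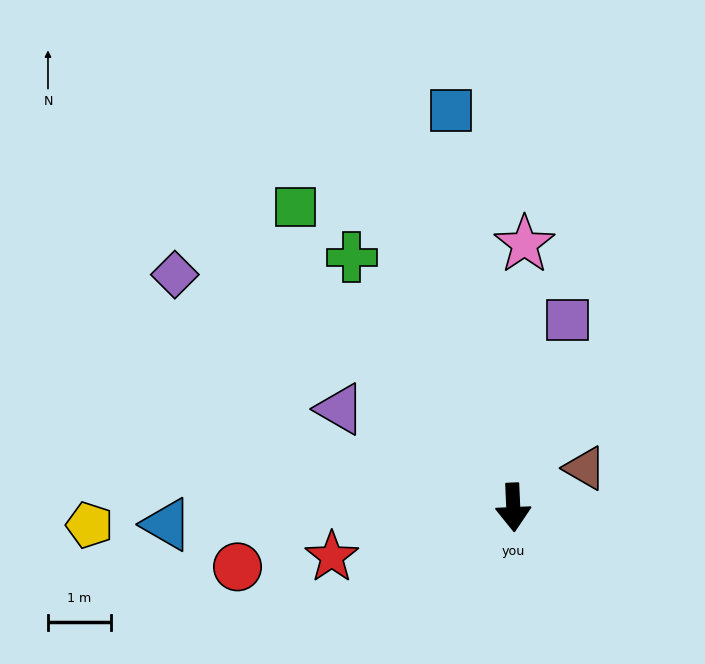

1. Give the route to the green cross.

turn right 150°, forward 4.7 m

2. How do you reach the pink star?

turn left 175°, forward 4.2 m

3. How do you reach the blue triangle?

turn right 90°, forward 5.5 m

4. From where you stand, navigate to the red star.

turn right 77°, forward 3.0 m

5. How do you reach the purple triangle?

turn right 122°, forward 3.2 m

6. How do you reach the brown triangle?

turn left 116°, forward 1.3 m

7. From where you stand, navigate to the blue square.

turn right 174°, forward 6.4 m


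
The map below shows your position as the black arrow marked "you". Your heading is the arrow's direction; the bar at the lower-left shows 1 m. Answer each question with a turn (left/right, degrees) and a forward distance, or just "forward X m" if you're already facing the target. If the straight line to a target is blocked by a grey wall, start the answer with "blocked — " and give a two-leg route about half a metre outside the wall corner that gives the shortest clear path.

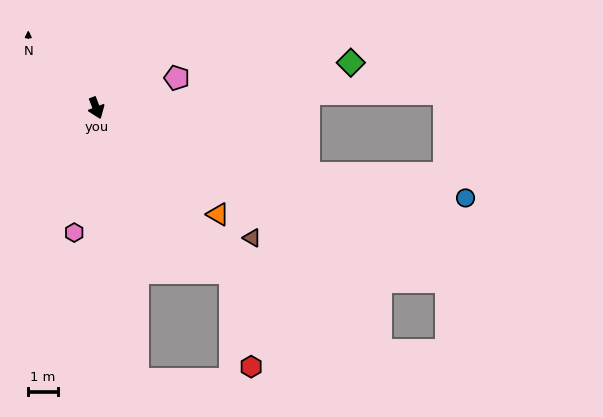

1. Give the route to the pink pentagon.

turn left 89°, forward 2.9 m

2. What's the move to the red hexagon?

blocked — turn left 18°, forward 7.2 m, then turn right 27°, forward 3.3 m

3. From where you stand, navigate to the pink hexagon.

turn right 31°, forward 4.3 m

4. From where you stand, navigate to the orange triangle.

turn left 28°, forward 5.5 m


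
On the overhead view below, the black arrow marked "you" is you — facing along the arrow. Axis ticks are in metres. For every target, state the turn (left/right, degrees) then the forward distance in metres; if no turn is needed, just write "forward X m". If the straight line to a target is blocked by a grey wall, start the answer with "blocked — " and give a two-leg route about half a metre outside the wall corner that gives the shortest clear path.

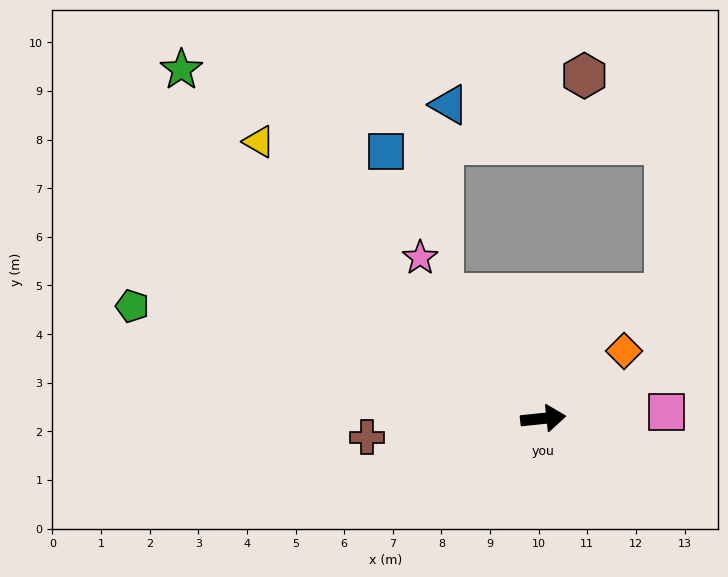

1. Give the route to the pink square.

turn right 3°, forward 2.5 m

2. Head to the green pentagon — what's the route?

turn left 159°, forward 8.8 m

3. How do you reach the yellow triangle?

turn left 130°, forward 8.2 m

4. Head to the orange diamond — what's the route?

turn left 34°, forward 2.2 m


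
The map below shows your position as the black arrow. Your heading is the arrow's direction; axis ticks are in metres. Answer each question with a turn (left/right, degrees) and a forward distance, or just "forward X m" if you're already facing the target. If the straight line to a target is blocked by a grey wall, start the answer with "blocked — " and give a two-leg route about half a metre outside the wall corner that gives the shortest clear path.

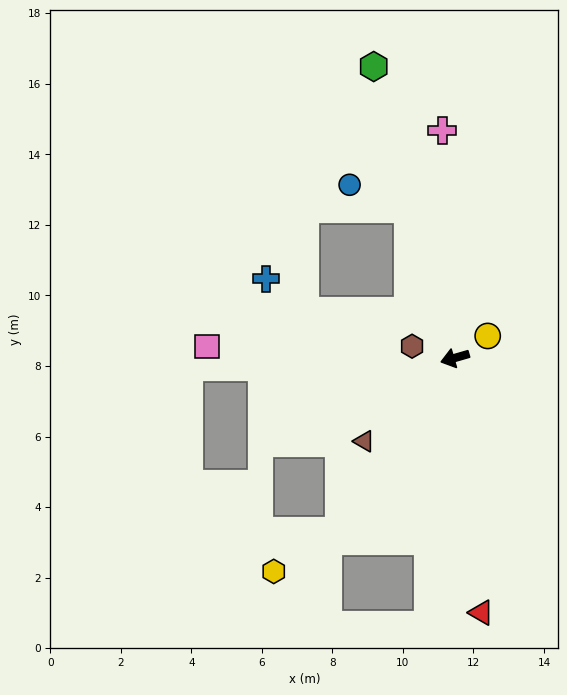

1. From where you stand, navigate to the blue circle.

blocked — turn right 89°, forward 4.4 m, then turn left 52°, forward 1.8 m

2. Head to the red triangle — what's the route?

turn left 80°, forward 7.3 m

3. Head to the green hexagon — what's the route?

turn right 91°, forward 8.6 m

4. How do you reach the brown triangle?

turn left 26°, forward 3.5 m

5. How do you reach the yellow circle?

turn right 162°, forward 1.1 m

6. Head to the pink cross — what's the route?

turn right 103°, forward 6.5 m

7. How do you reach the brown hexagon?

turn right 31°, forward 1.3 m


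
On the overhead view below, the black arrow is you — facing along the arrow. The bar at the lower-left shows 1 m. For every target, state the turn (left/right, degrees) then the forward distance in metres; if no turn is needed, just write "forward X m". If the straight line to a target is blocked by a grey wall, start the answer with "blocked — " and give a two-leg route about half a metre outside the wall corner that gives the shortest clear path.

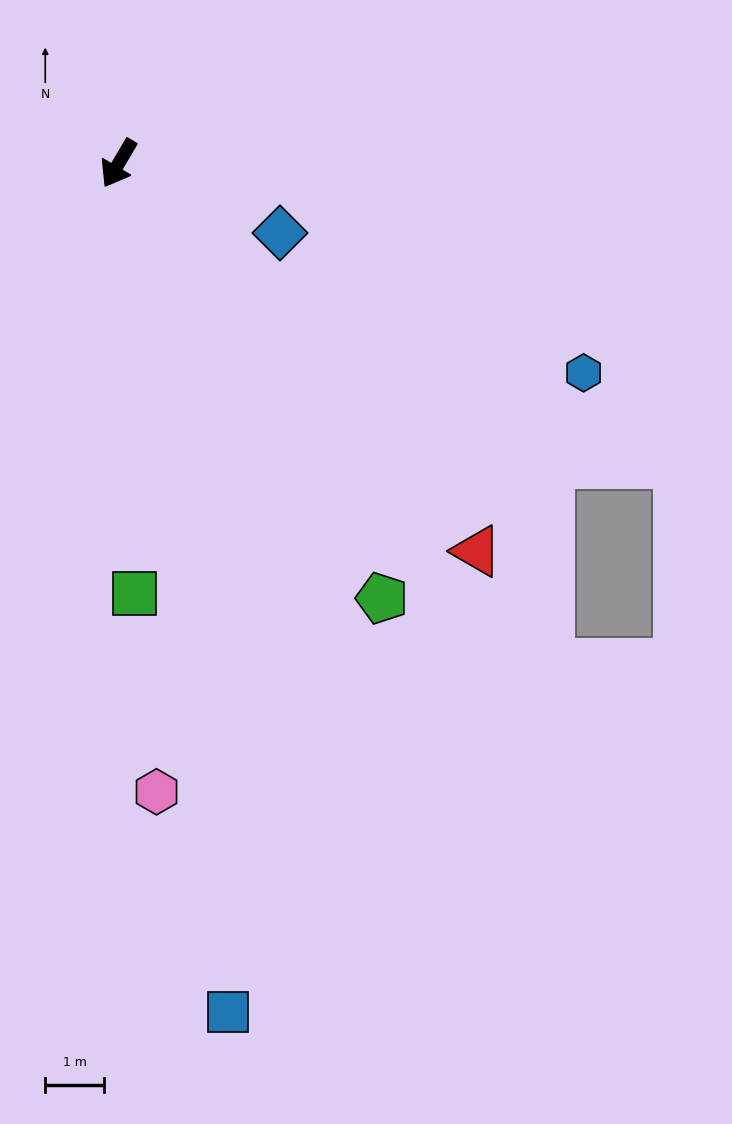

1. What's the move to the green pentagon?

turn left 62°, forward 8.6 m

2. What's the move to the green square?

turn left 33°, forward 7.3 m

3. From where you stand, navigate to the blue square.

turn left 38°, forward 14.5 m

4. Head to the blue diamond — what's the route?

turn left 97°, forward 3.0 m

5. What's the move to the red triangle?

turn left 73°, forward 9.0 m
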